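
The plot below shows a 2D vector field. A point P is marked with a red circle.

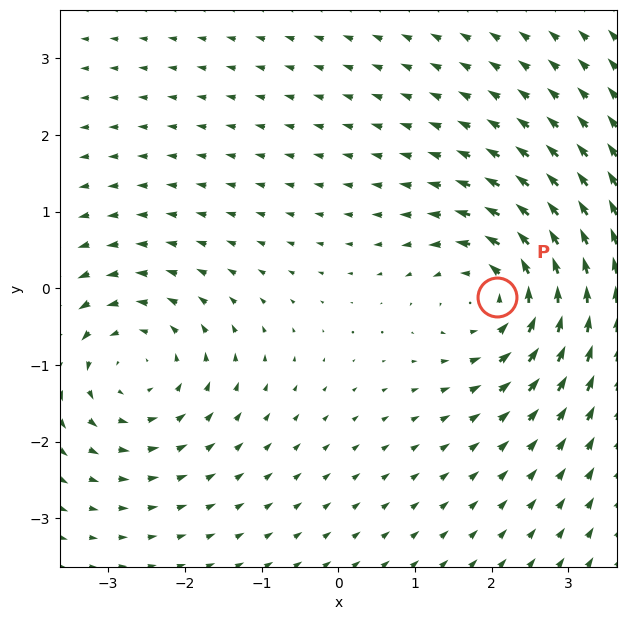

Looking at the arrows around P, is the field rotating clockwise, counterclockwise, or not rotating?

Near P at (2.1, -0.1) the arrows circulate counterclockwise. The curl (z-component) there is about +4; positive curl means counterclockwise rotation.

counterclockwise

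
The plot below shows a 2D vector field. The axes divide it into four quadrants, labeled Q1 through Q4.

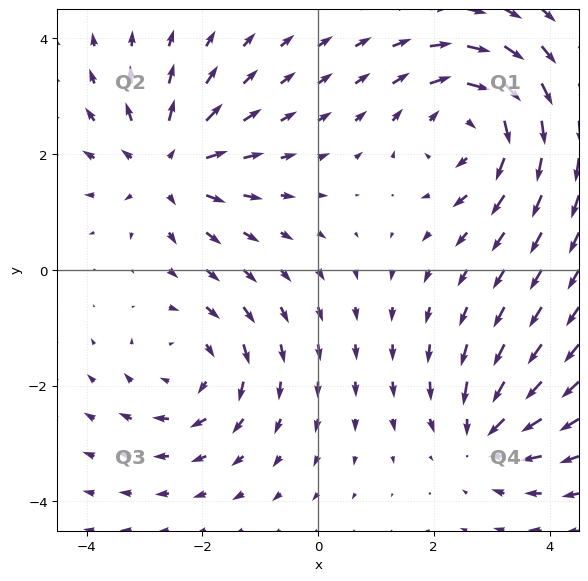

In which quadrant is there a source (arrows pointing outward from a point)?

Q2

The source sits at approximately (-2.6, 1.8), which lies in quadrant Q2. The divergence there is about +4, positive as expected for a source.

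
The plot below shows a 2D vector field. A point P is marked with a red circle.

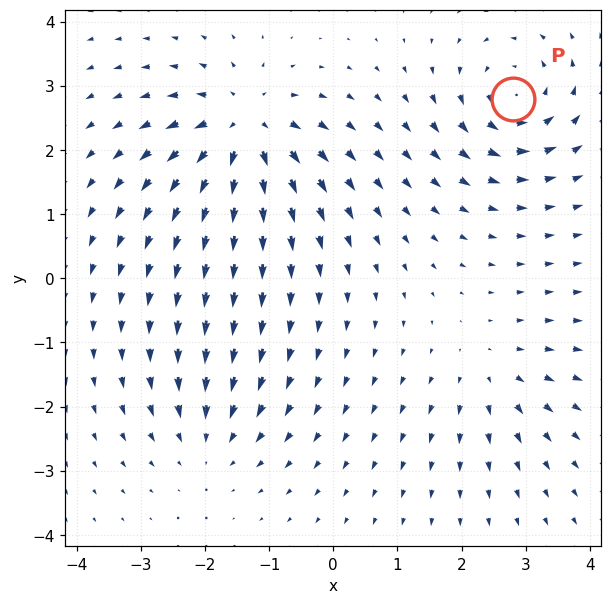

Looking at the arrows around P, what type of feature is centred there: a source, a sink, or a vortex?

vortex

At P (2.8, 2.8) the arrows circulate counterclockwise. Divergence ≈0, curl about +5 — near-zero divergence with nonzero curl is a vortex.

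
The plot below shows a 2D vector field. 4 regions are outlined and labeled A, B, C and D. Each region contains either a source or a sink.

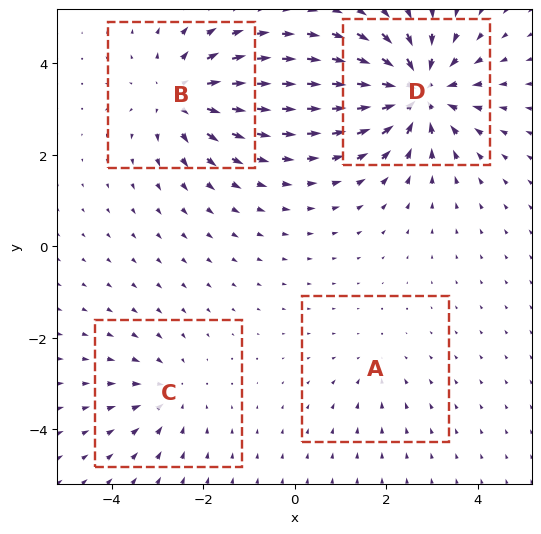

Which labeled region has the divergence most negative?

Divergence at each region's feature centre — A: about -2, B: about +5, C: about -3, D: about -7. Region D is most negative.

D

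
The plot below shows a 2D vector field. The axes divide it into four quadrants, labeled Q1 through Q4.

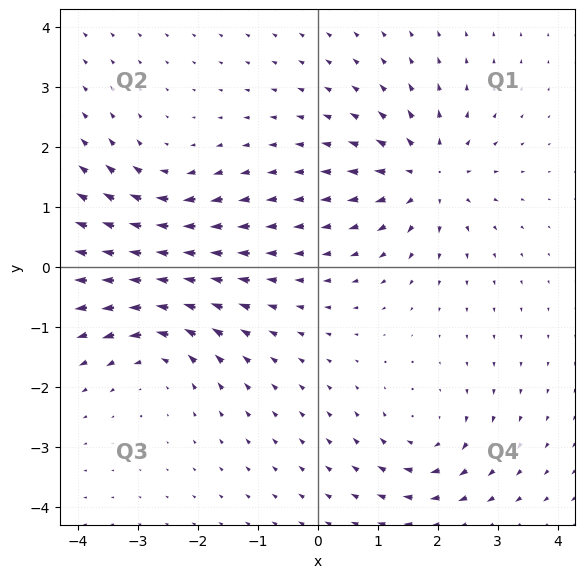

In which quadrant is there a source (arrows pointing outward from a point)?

Q1

The source sits at approximately (1.8, 1.5), which lies in quadrant Q1. The divergence there is about +6, positive as expected for a source.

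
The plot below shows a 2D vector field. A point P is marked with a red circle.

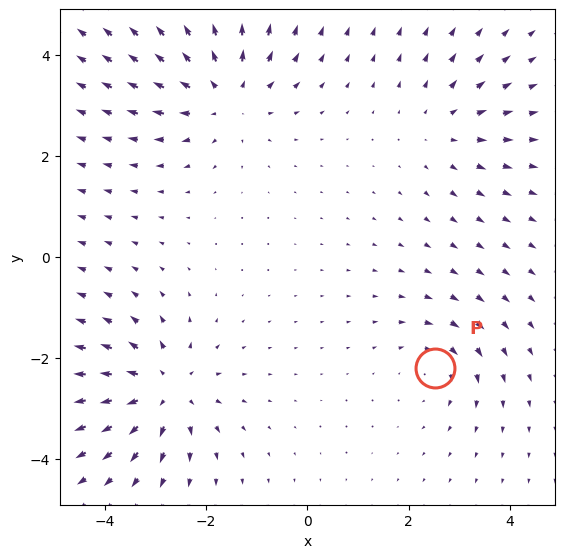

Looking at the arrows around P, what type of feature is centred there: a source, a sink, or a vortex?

At P (2.5, -2.2) the arrows circulate clockwise. Divergence ≈0, curl about -3 — near-zero divergence with nonzero curl is a vortex.

vortex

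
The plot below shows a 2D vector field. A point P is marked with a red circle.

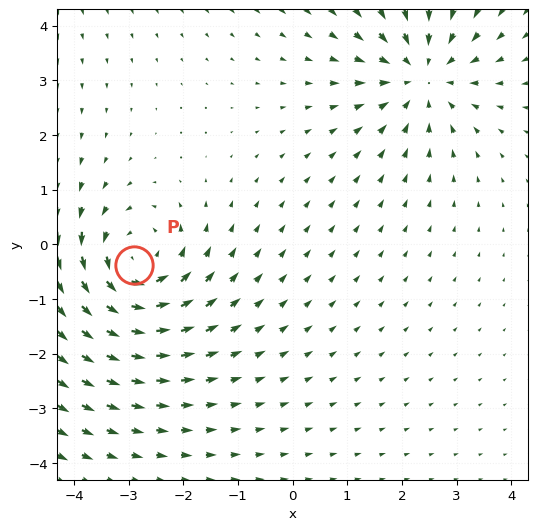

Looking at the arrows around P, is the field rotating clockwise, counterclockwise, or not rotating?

Near P at (-2.9, -0.4) the arrows circulate counterclockwise. The curl (z-component) there is about +3; positive curl means counterclockwise rotation.

counterclockwise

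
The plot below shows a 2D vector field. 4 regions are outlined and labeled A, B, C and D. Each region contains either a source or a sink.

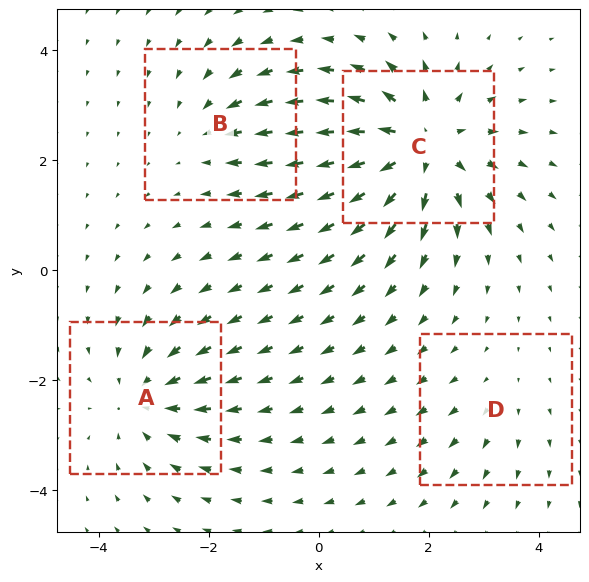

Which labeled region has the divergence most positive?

C

Divergence at each region's feature centre — A: about -4, B: about -3, C: about +6, D: about +2. Region C is most positive.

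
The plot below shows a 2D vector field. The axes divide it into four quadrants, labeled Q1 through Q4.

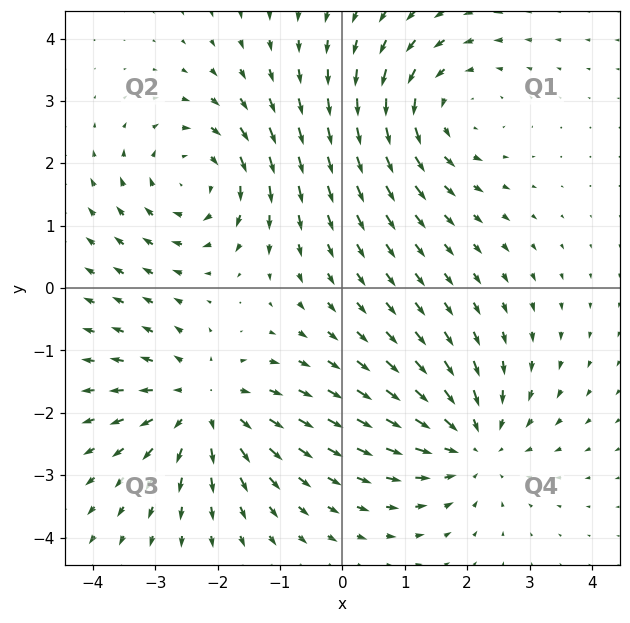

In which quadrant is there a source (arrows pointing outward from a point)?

Q3

The source sits at approximately (-2.2, -1.9), which lies in quadrant Q3. The divergence there is about +4, positive as expected for a source.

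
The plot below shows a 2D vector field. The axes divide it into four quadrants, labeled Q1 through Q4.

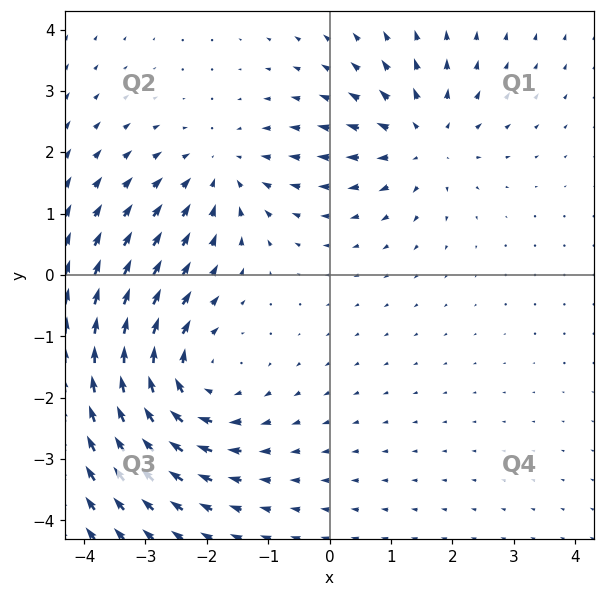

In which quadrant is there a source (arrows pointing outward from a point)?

Q1

The source sits at approximately (1.5, 2.2), which lies in quadrant Q1. The divergence there is about +4, positive as expected for a source.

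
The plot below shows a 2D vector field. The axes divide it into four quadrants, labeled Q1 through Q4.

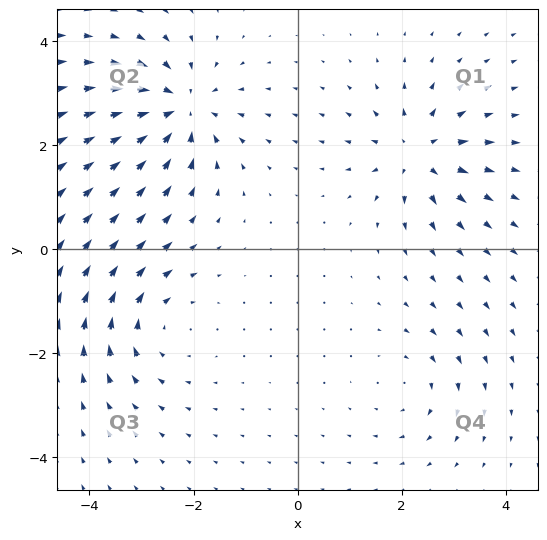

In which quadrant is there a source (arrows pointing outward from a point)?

The source sits at approximately (2.3, 1.8), which lies in quadrant Q1. The divergence there is about +5, positive as expected for a source.

Q1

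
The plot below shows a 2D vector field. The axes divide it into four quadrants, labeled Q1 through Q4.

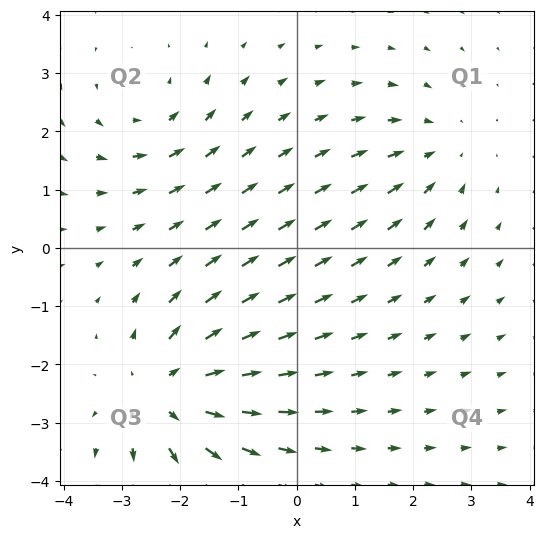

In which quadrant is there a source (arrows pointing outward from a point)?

The source sits at approximately (-2.2, -2.5), which lies in quadrant Q3. The divergence there is about +4, positive as expected for a source.

Q3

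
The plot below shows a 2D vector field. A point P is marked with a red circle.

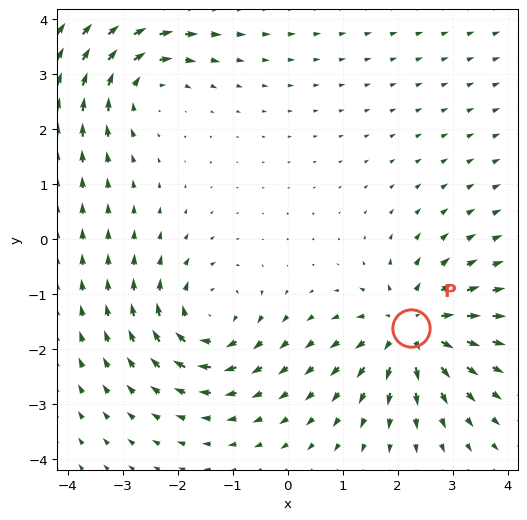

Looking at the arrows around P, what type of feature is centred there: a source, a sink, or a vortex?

source

At P (2.3, -1.6) the arrows spread outward. Divergence about +5, curl ≈0 — positive divergence with near-zero curl is a source.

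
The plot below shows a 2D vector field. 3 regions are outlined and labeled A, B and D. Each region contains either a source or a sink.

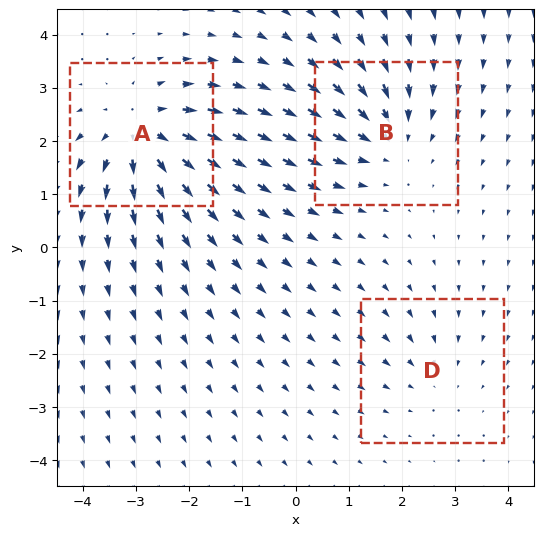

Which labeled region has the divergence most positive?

A

Divergence at each region's feature centre — A: about +5, B: about -3, D: about -2. Region A is most positive.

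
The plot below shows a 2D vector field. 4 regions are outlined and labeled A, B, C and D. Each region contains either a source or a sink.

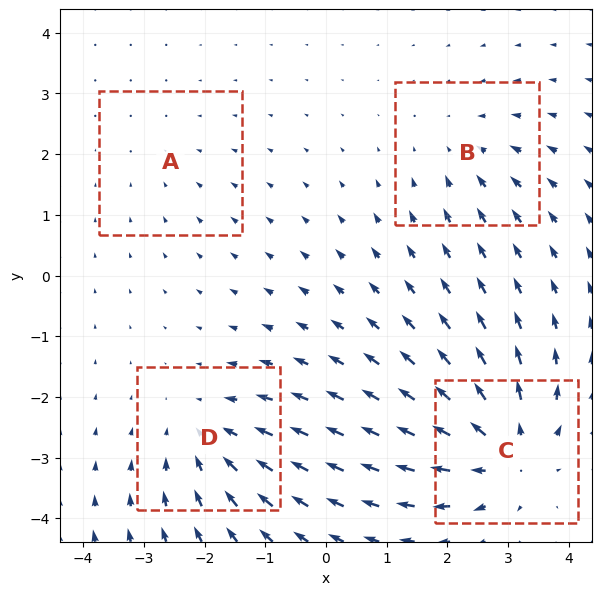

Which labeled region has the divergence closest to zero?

A

Divergence at each region's feature centre — A: about -2, B: about -3, C: about +6, D: about -4. Region A is closest to zero.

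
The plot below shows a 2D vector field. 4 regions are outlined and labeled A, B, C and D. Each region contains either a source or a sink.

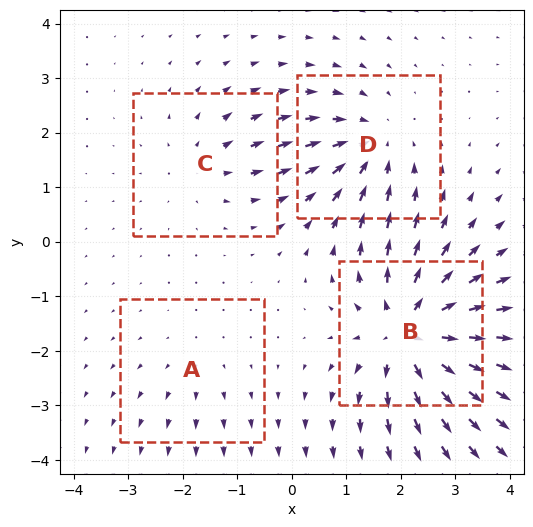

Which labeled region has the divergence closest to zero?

A

Divergence at each region's feature centre — A: about +2, B: about +8, C: about +3, D: about -5. Region A is closest to zero.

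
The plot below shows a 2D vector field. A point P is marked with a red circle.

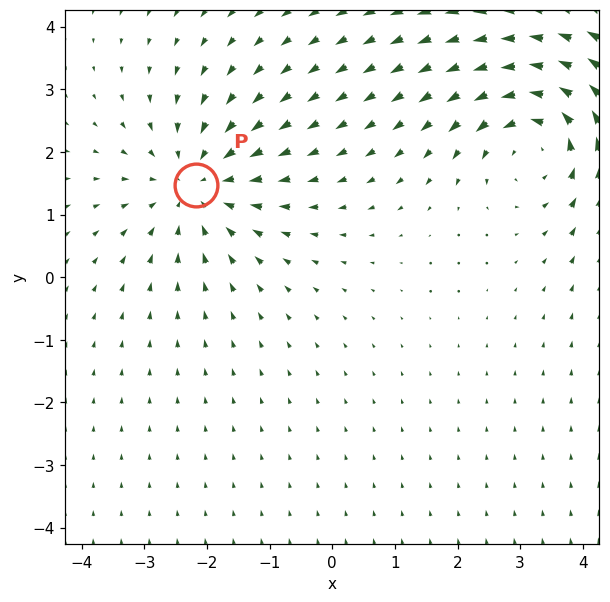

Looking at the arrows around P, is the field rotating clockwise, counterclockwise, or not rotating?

not rotating

Near P at (-2.2, 1.5) the arrows show no circulation. The curl there is ≈0.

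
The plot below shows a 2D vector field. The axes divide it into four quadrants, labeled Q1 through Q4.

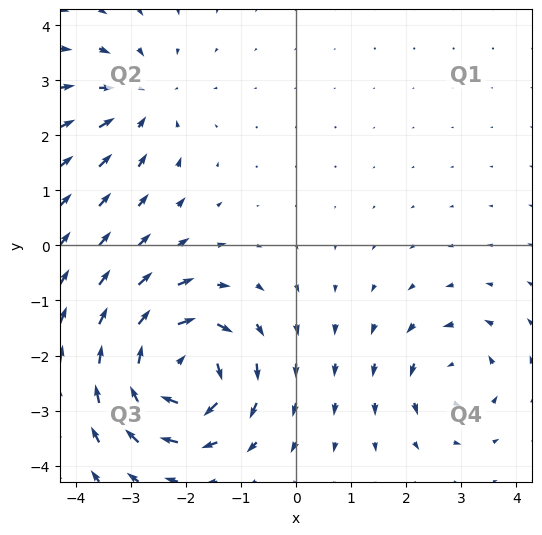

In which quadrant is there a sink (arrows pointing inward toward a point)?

Q2

The sink sits at approximately (-2.8, 2.6), which lies in quadrant Q2. The divergence there is about -3, negative as expected for a sink.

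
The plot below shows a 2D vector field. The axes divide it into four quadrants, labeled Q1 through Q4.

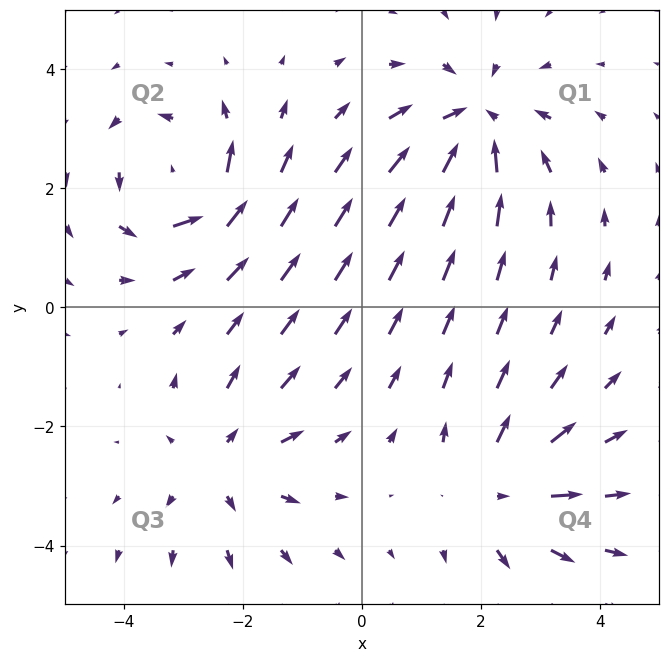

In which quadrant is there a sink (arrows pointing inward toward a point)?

Q1

The sink sits at approximately (1.9, 3.1), which lies in quadrant Q1. The divergence there is about -5, negative as expected for a sink.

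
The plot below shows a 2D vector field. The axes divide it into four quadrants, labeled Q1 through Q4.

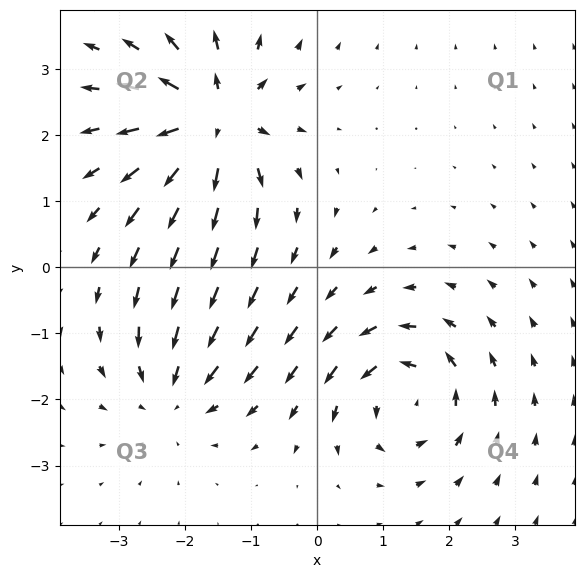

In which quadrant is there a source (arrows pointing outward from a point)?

The source sits at approximately (-1.6, 2.2), which lies in quadrant Q2. The divergence there is about +5, positive as expected for a source.

Q2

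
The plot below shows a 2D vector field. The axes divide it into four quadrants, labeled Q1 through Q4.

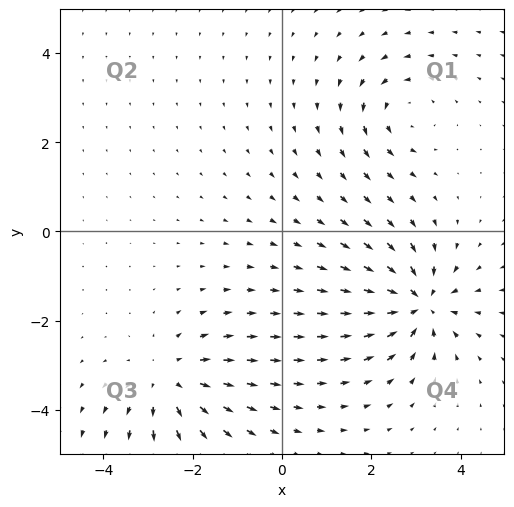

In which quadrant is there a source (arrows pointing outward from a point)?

Q3

The source sits at approximately (-2.5, -3.3), which lies in quadrant Q3. The divergence there is about +4, positive as expected for a source.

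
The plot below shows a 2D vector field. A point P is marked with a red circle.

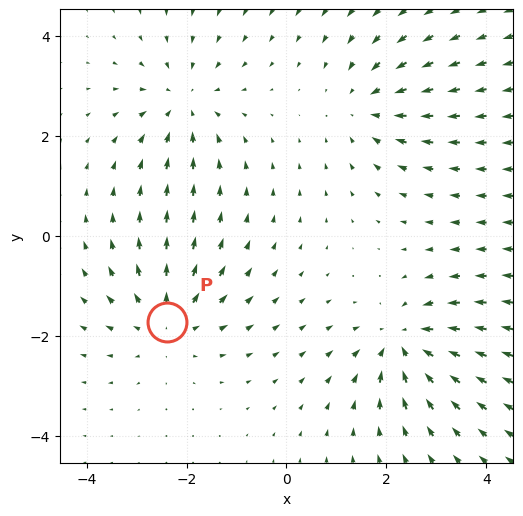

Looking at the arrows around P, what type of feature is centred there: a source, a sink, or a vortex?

source

At P (-2.4, -1.7) the arrows spread outward. Divergence about +4, curl ≈0 — positive divergence with near-zero curl is a source.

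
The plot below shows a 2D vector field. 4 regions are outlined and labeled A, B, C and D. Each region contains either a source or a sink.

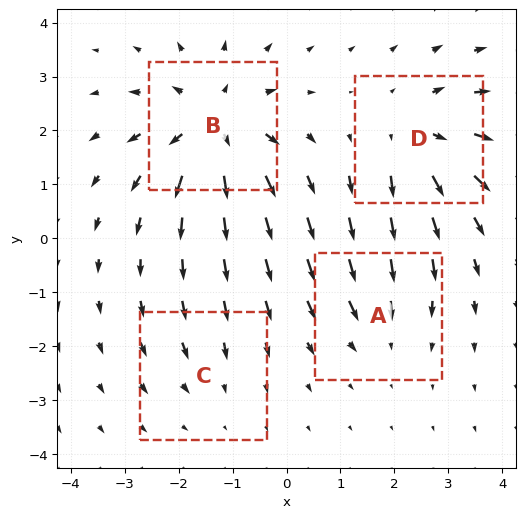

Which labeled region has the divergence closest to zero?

C

Divergence at each region's feature centre — A: about -3, B: about +6, C: about -2, D: about +5. Region C is closest to zero.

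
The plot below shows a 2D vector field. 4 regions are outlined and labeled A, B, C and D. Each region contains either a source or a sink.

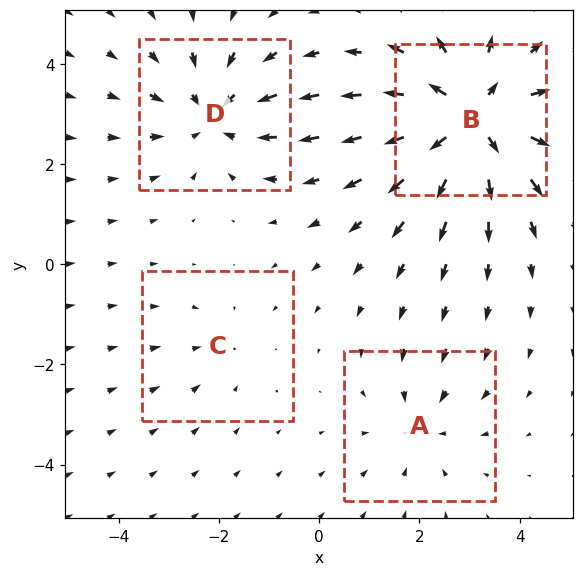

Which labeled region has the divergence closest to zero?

C

Divergence at each region's feature centre — A: about -3, B: about +6, C: about -2, D: about -4. Region C is closest to zero.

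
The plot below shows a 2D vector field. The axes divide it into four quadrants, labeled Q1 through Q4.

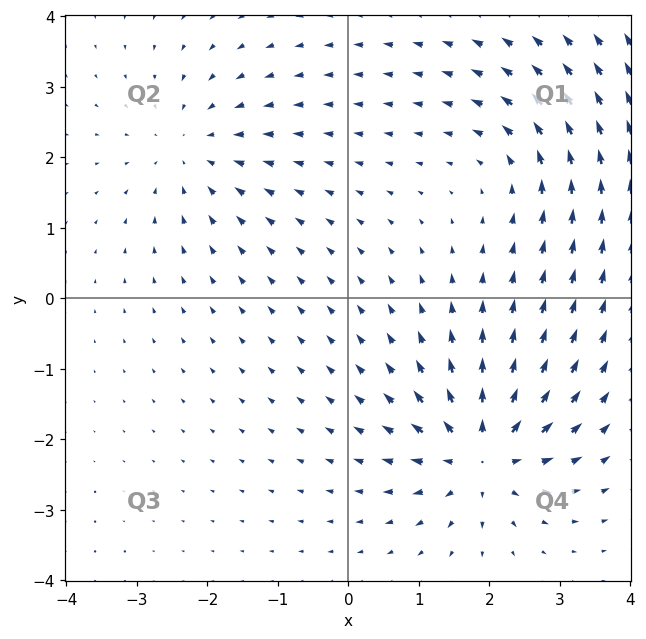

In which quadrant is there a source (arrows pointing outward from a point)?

The source sits at approximately (1.9, -2.2), which lies in quadrant Q4. The divergence there is about +6, positive as expected for a source.

Q4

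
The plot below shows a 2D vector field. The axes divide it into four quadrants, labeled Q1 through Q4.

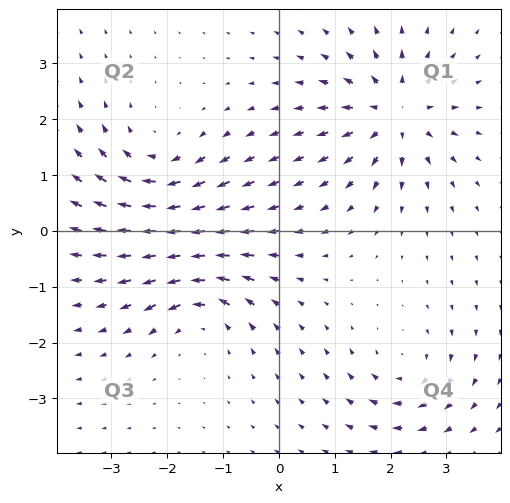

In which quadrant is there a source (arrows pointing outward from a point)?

The source sits at approximately (2.1, 2.1), which lies in quadrant Q1. The divergence there is about +6, positive as expected for a source.

Q1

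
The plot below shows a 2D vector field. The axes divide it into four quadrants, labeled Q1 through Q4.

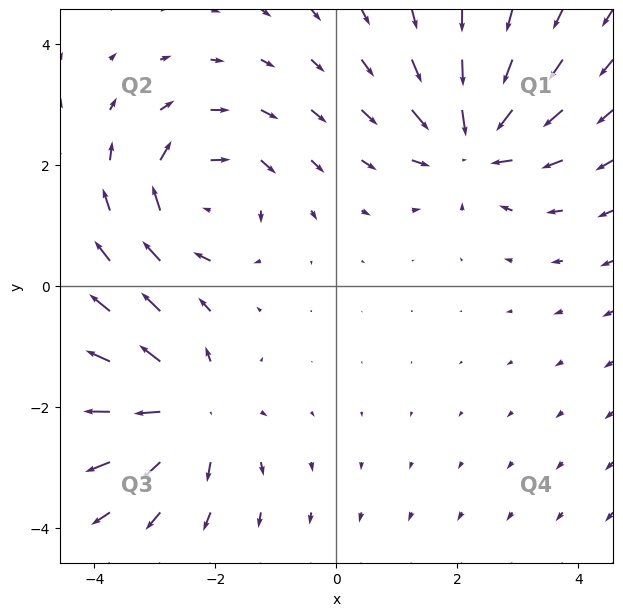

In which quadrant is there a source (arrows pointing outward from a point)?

The source sits at approximately (-2.5, -2.0), which lies in quadrant Q3. The divergence there is about +4, positive as expected for a source.

Q3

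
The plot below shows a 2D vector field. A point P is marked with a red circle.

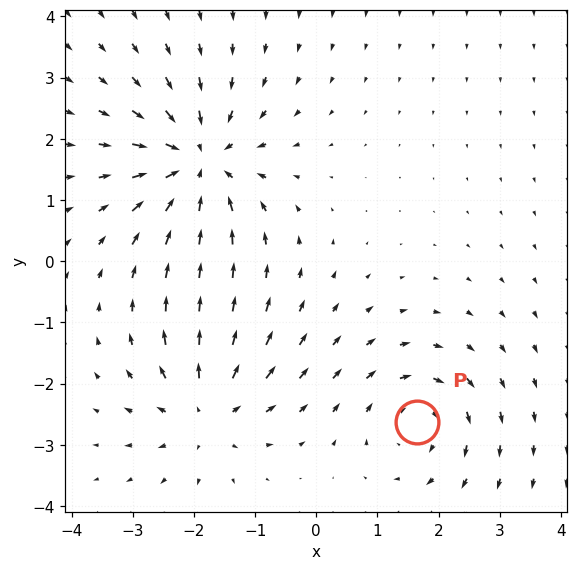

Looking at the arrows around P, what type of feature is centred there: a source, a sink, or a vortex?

At P (1.7, -2.6) the arrows circulate clockwise. Divergence ≈0, curl about -4 — near-zero divergence with nonzero curl is a vortex.

vortex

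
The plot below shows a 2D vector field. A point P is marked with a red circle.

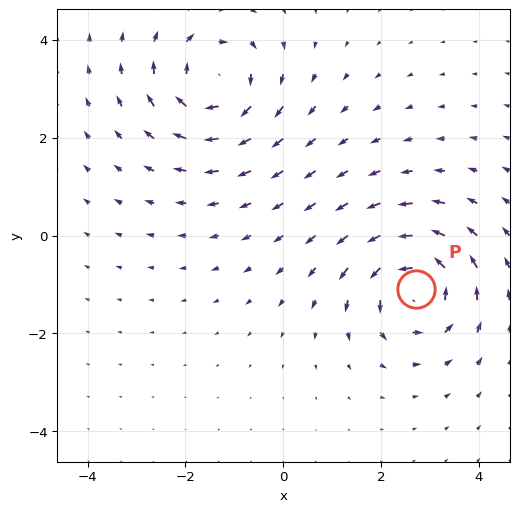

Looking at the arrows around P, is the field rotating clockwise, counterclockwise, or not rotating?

Near P at (2.7, -1.1) the arrows circulate counterclockwise. The curl (z-component) there is about +5; positive curl means counterclockwise rotation.

counterclockwise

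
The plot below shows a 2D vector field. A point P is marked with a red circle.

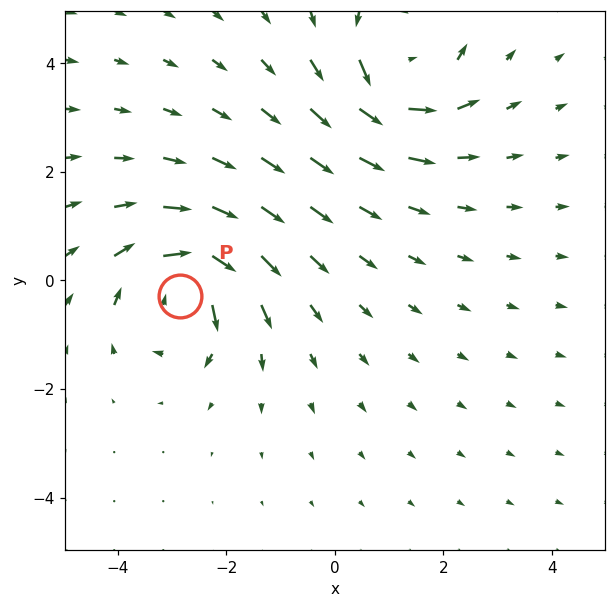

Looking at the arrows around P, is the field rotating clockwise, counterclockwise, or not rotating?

Near P at (-2.8, -0.3) the arrows circulate clockwise. The curl (z-component) there is about -6; negative curl means clockwise rotation.

clockwise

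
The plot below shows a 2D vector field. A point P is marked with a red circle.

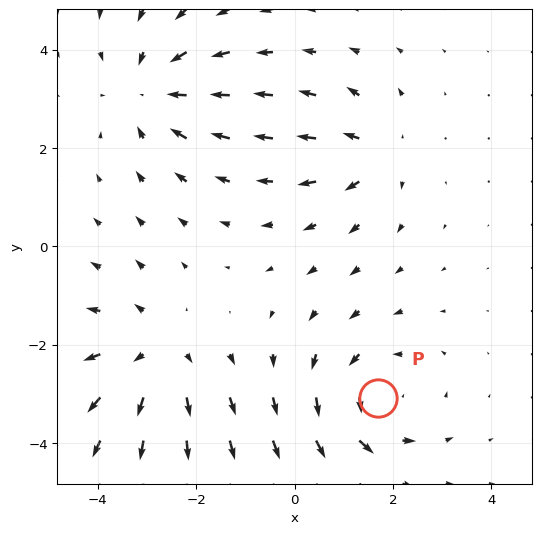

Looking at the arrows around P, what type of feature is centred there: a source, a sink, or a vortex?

At P (1.7, -3.1) the arrows circulate counterclockwise. Divergence ≈0, curl about +4 — near-zero divergence with nonzero curl is a vortex.

vortex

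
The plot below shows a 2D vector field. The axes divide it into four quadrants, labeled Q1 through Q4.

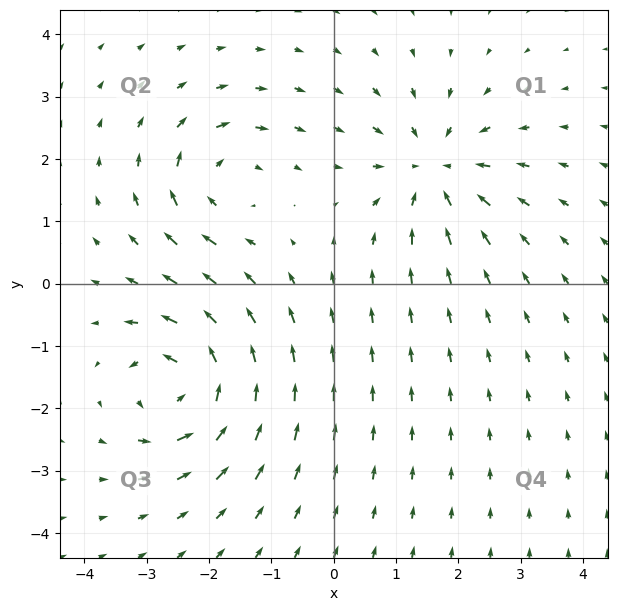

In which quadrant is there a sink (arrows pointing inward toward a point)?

Q1

The sink sits at approximately (1.6, 1.8), which lies in quadrant Q1. The divergence there is about -5, negative as expected for a sink.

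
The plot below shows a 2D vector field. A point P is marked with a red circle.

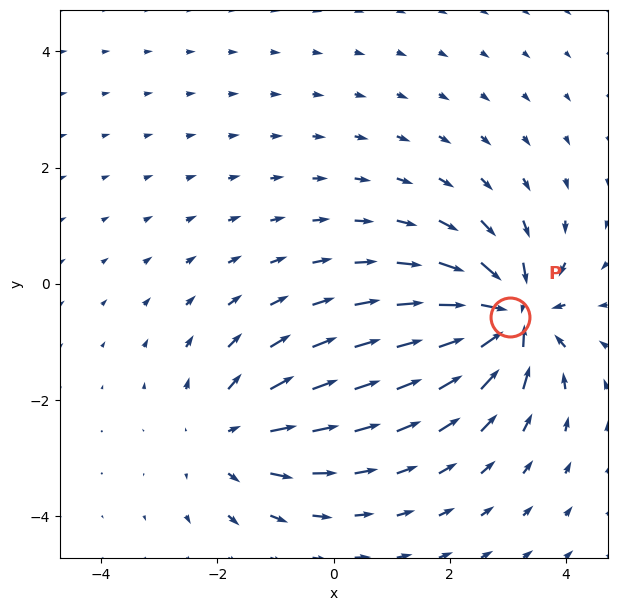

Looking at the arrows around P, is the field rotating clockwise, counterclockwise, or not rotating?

Near P at (3.0, -0.6) the arrows show no circulation. The curl there is ≈0.

not rotating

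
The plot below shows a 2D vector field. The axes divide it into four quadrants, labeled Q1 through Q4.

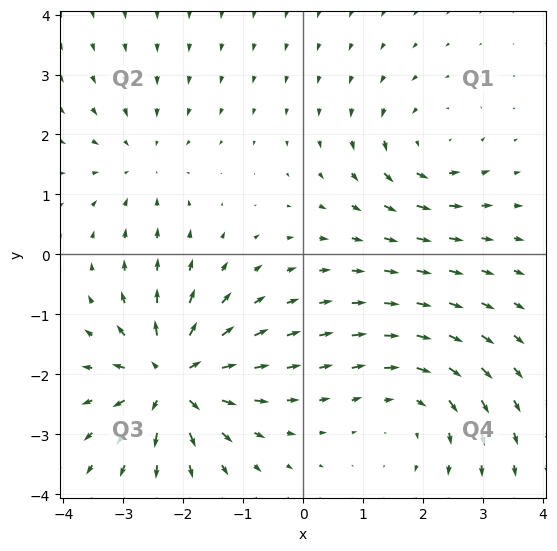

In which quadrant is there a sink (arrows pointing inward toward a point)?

The sink sits at approximately (-2.7, 1.5), which lies in quadrant Q2. The divergence there is about -2, negative as expected for a sink.

Q2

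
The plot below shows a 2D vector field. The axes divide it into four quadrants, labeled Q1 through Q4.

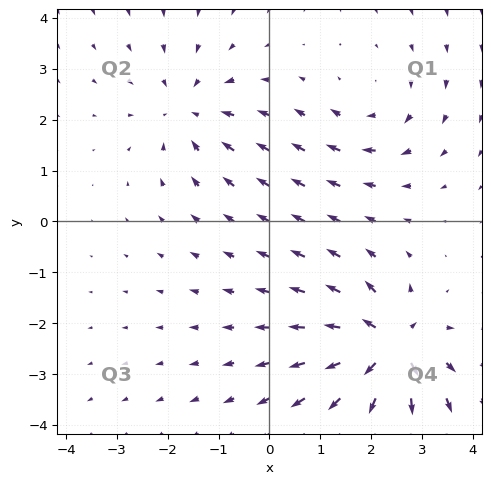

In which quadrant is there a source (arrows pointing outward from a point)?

The source sits at approximately (2.3, -2.5), which lies in quadrant Q4. The divergence there is about +7, positive as expected for a source.

Q4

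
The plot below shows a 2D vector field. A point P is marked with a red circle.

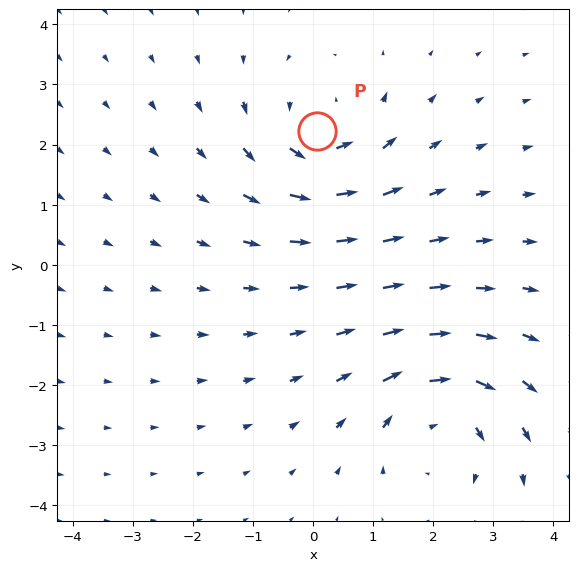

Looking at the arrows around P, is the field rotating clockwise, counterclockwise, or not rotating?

Near P at (0.1, 2.2) the arrows circulate counterclockwise. The curl (z-component) there is about +3; positive curl means counterclockwise rotation.

counterclockwise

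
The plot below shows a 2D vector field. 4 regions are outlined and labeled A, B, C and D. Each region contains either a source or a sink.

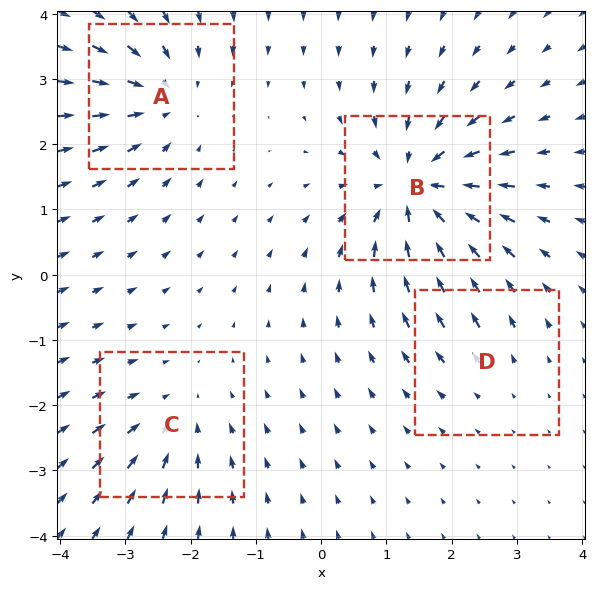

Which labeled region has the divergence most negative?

Divergence at each region's feature centre — A: about -5, B: about -7, C: about -3, D: about +2. Region B is most negative.

B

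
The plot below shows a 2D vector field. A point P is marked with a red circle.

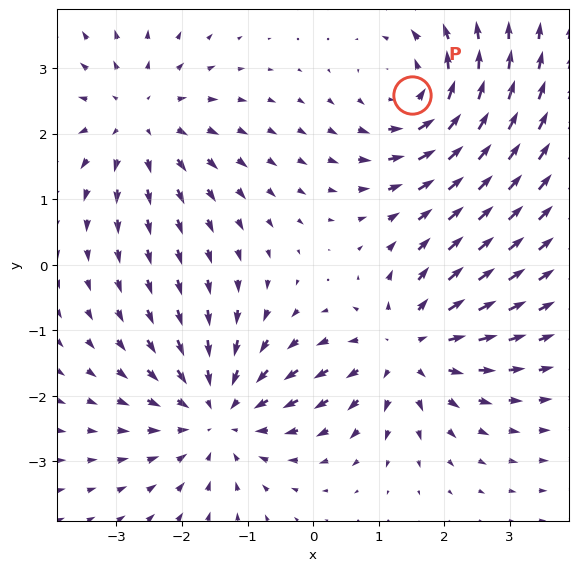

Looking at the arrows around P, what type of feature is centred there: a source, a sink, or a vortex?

At P (1.5, 2.6) the arrows circulate counterclockwise. Divergence ≈0, curl about +4 — near-zero divergence with nonzero curl is a vortex.

vortex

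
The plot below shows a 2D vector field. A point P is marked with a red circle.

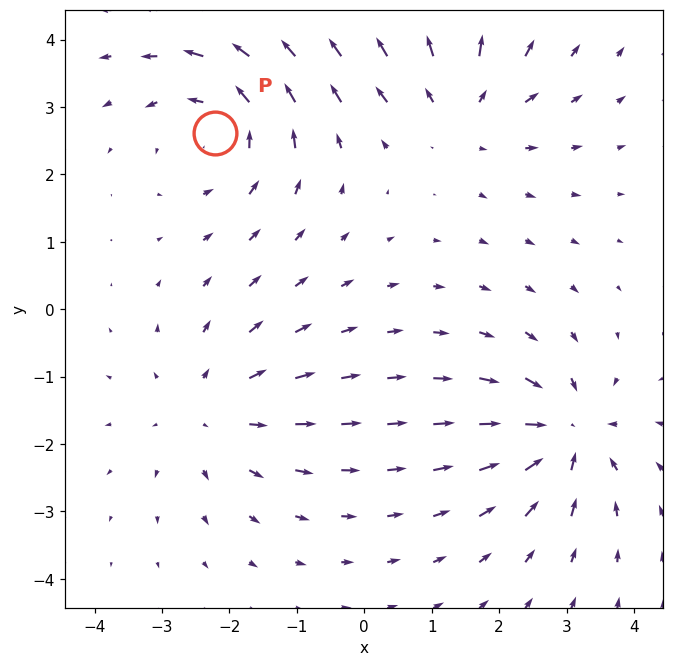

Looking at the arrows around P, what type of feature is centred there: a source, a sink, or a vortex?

At P (-2.2, 2.6) the arrows circulate counterclockwise. Divergence ≈0, curl about +4 — near-zero divergence with nonzero curl is a vortex.

vortex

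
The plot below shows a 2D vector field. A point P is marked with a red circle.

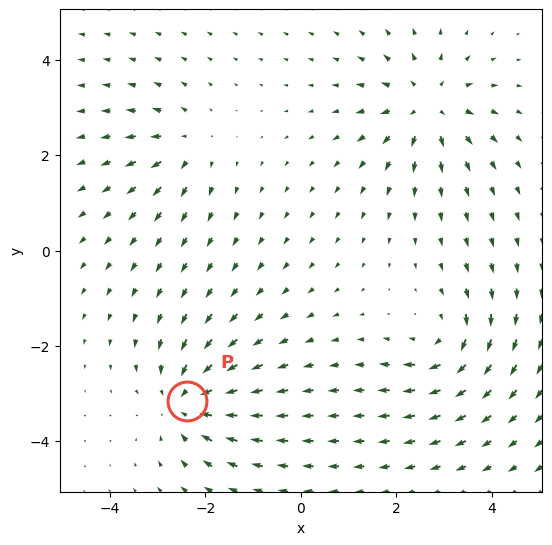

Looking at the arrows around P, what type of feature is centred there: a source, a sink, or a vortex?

sink

At P (-2.4, -3.2) the arrows converge inward. Divergence about -6, curl ≈0 — negative divergence with near-zero curl is a sink.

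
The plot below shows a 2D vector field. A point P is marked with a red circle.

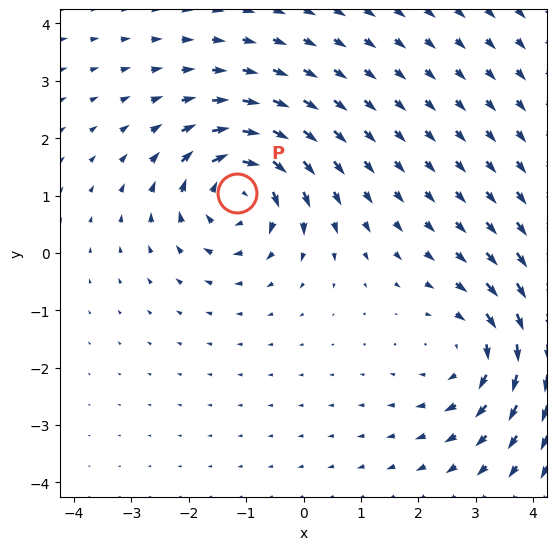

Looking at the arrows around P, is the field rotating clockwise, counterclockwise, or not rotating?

Near P at (-1.2, 1.1) the arrows circulate clockwise. The curl (z-component) there is about -5; negative curl means clockwise rotation.

clockwise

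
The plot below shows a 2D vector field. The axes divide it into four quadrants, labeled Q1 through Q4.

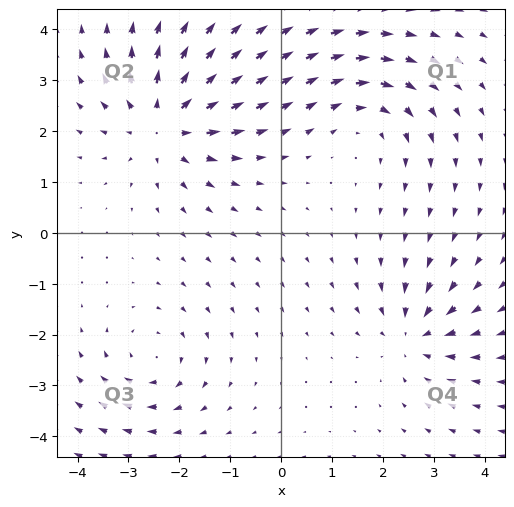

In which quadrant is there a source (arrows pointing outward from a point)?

The source sits at approximately (-2.3, 2.1), which lies in quadrant Q2. The divergence there is about +5, positive as expected for a source.

Q2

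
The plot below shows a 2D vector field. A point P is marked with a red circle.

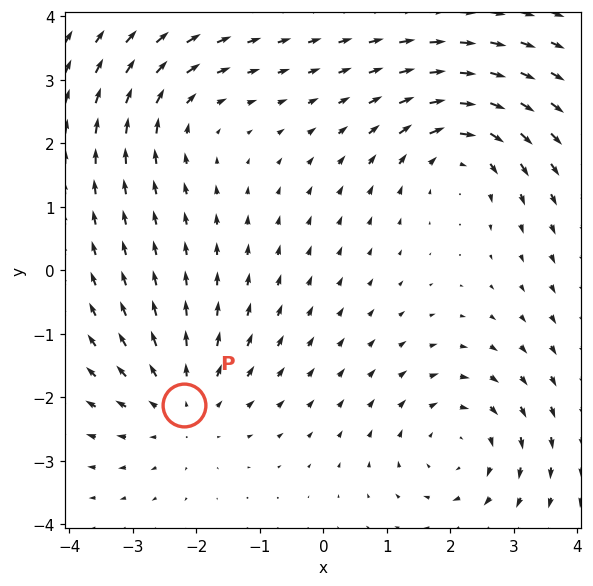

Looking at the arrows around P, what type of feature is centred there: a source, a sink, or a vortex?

source

At P (-2.2, -2.1) the arrows spread outward. Divergence about +4, curl ≈0 — positive divergence with near-zero curl is a source.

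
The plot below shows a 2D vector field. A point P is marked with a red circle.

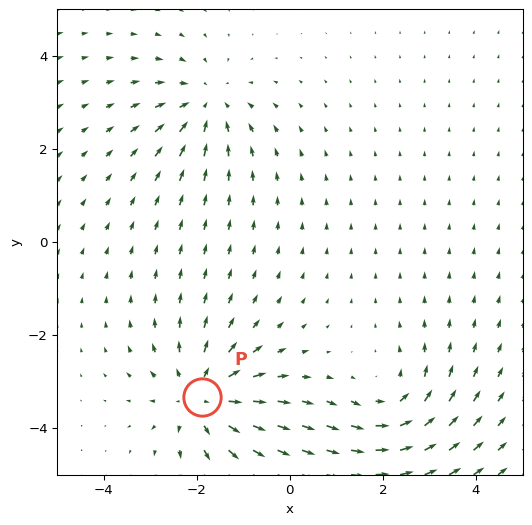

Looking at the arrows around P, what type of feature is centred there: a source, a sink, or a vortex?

source

At P (-1.9, -3.3) the arrows spread outward. Divergence about +5, curl ≈0 — positive divergence with near-zero curl is a source.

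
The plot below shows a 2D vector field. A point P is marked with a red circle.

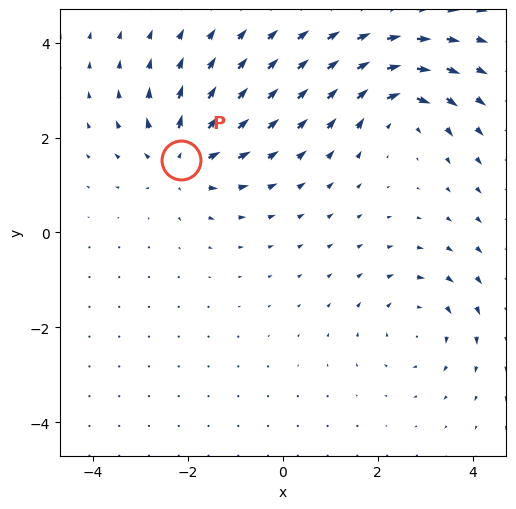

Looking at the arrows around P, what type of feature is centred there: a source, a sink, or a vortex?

At P (-2.1, 1.5) the arrows spread outward. Divergence about +4, curl ≈0 — positive divergence with near-zero curl is a source.

source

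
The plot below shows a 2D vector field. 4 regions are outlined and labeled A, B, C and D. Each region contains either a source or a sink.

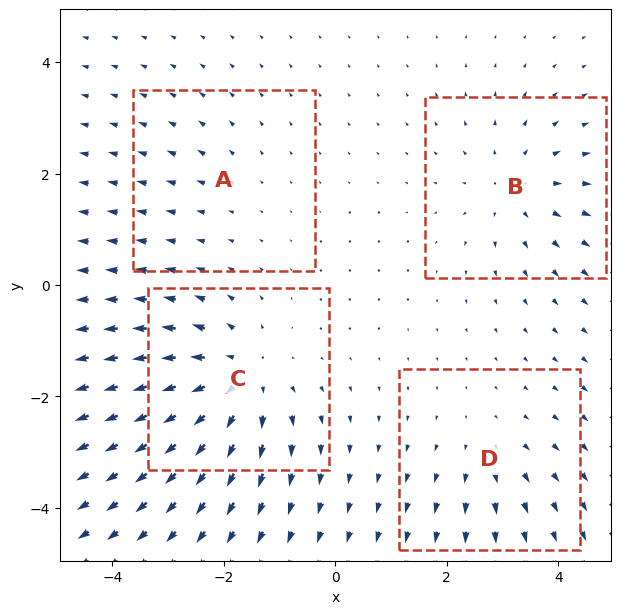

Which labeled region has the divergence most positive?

Divergence at each region's feature centre — A: about +2, B: about +4, C: about +6, D: about +3. Region C is most positive.

C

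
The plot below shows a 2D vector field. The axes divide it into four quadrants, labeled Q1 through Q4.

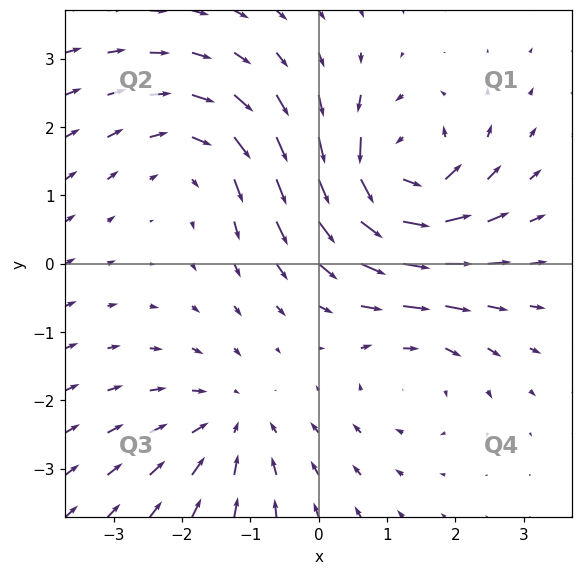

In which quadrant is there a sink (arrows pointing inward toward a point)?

Q3

The sink sits at approximately (-1.3, -2.3), which lies in quadrant Q3. The divergence there is about -3, negative as expected for a sink.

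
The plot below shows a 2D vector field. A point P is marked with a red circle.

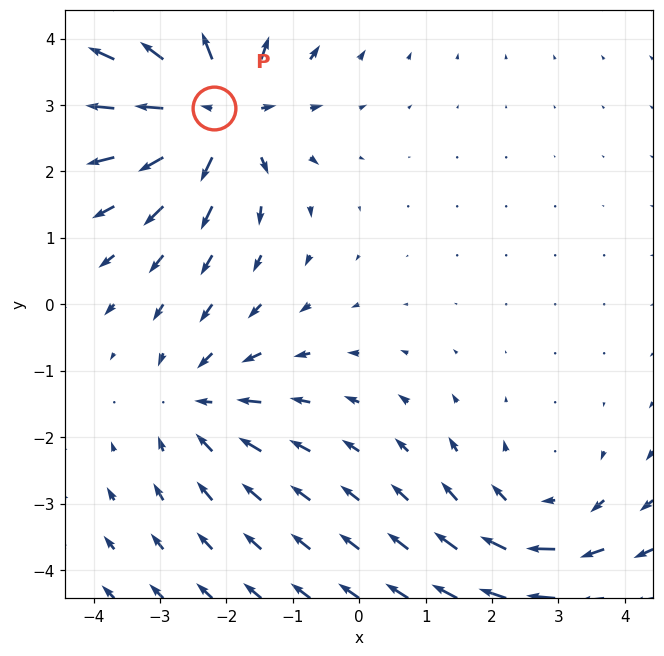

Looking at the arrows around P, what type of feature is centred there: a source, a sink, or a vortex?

source

At P (-2.2, 3.0) the arrows spread outward. Divergence about +5, curl ≈0 — positive divergence with near-zero curl is a source.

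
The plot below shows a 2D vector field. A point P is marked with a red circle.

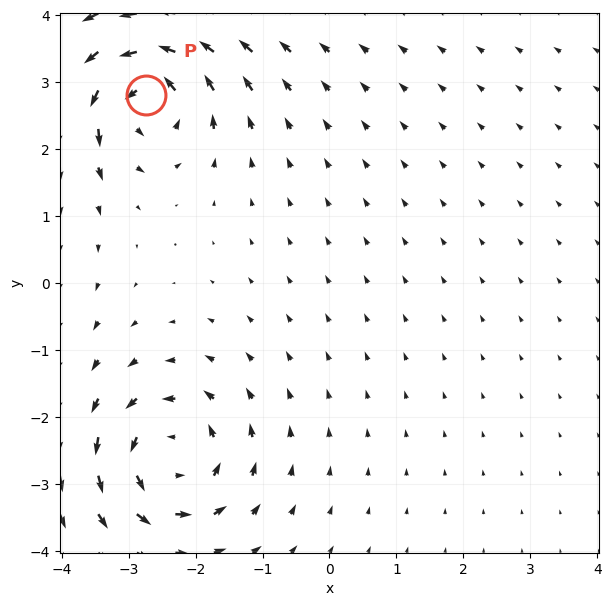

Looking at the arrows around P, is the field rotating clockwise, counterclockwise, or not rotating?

Near P at (-2.7, 2.8) the arrows circulate counterclockwise. The curl (z-component) there is about +6; positive curl means counterclockwise rotation.

counterclockwise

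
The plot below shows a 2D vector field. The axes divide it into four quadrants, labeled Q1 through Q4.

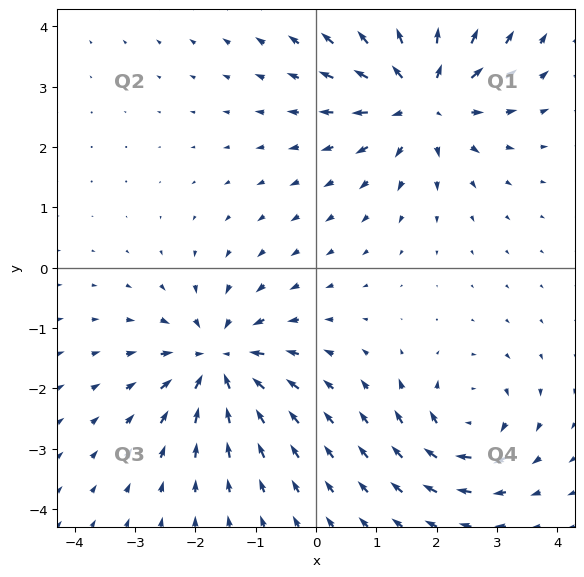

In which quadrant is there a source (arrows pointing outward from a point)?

The source sits at approximately (1.8, 2.8), which lies in quadrant Q1. The divergence there is about +5, positive as expected for a source.

Q1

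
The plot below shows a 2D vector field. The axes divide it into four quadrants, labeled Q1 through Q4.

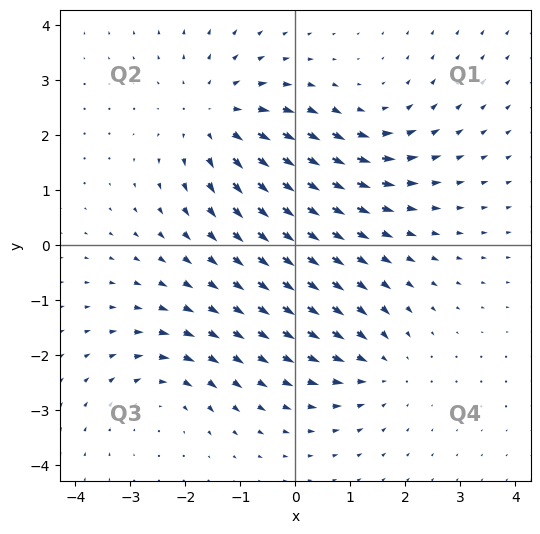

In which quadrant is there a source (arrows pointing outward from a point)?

The source sits at approximately (-1.4, 2.3), which lies in quadrant Q2. The divergence there is about +3, positive as expected for a source.

Q2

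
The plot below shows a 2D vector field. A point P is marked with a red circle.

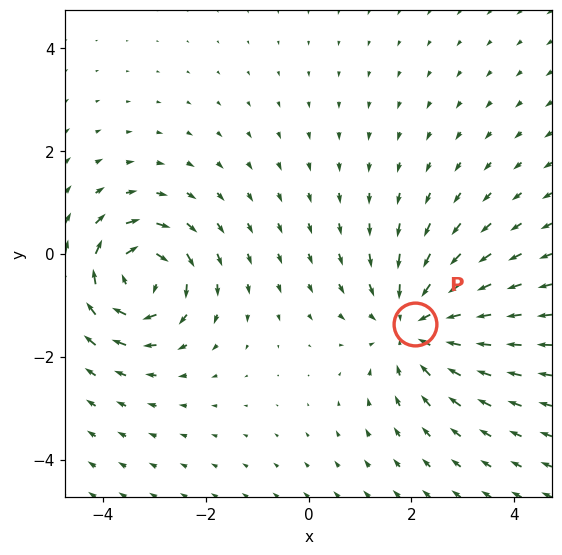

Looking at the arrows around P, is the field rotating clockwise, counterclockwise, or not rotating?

Near P at (2.1, -1.4) the arrows show no circulation. The curl there is ≈0.

not rotating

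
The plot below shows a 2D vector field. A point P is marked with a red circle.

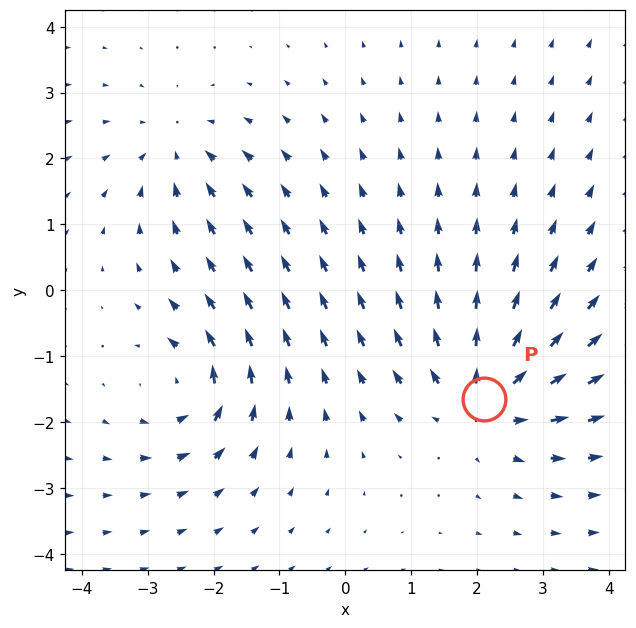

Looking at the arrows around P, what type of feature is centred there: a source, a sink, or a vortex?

source

At P (2.1, -1.7) the arrows spread outward. Divergence about +4, curl ≈0 — positive divergence with near-zero curl is a source.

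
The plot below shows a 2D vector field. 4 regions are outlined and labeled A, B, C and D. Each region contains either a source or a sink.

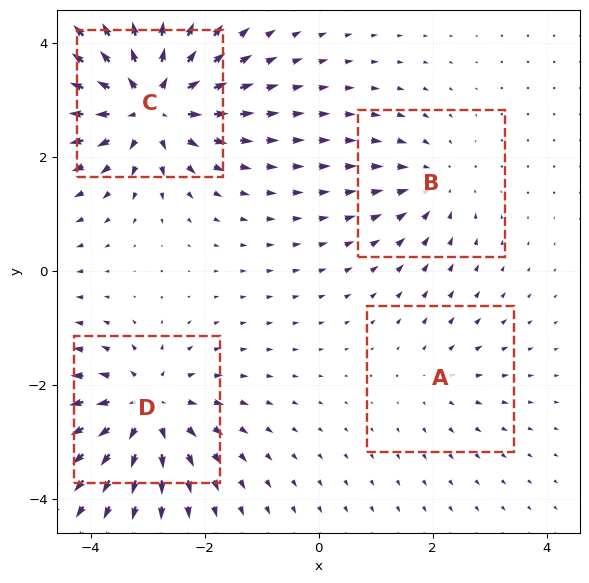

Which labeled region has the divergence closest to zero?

A

Divergence at each region's feature centre — A: about +2, B: about -4, C: about +8, D: about +6. Region A is closest to zero.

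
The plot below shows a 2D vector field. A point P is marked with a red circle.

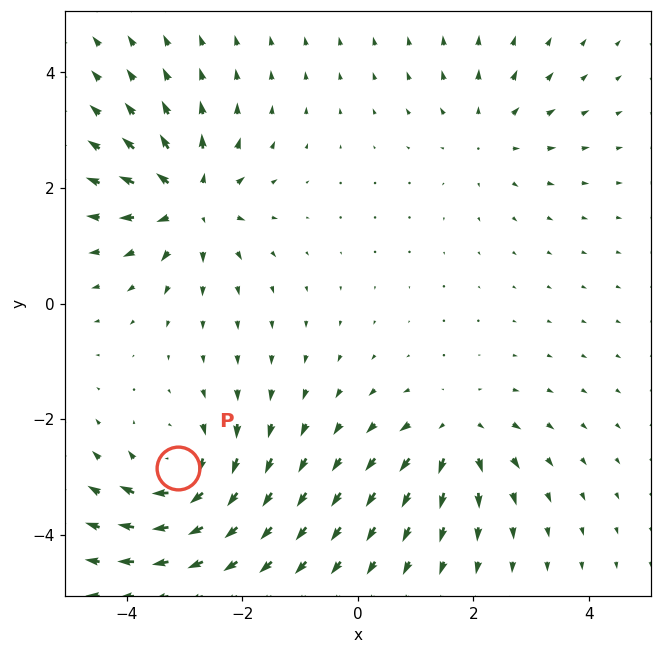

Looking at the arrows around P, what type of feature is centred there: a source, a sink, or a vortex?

At P (-3.1, -2.9) the arrows circulate clockwise. Divergence ≈0, curl about -6 — near-zero divergence with nonzero curl is a vortex.

vortex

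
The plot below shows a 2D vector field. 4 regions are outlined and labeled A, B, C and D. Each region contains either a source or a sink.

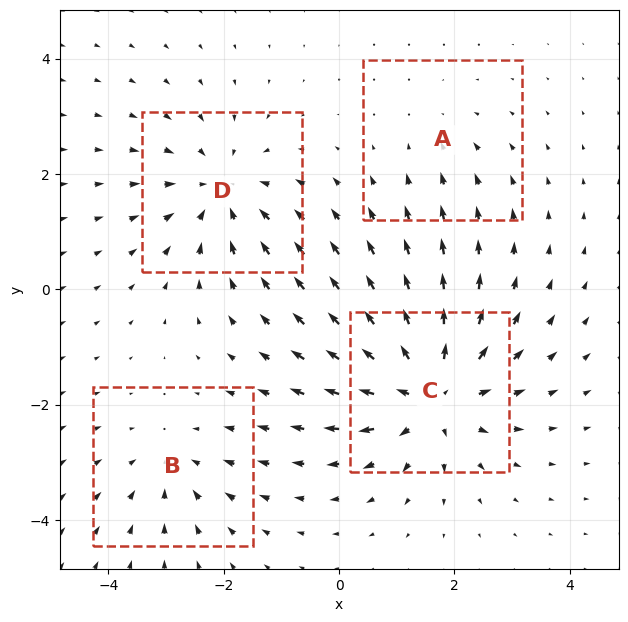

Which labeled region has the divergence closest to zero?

A

Divergence at each region's feature centre — A: about -2, B: about -3, C: about +6, D: about -5. Region A is closest to zero.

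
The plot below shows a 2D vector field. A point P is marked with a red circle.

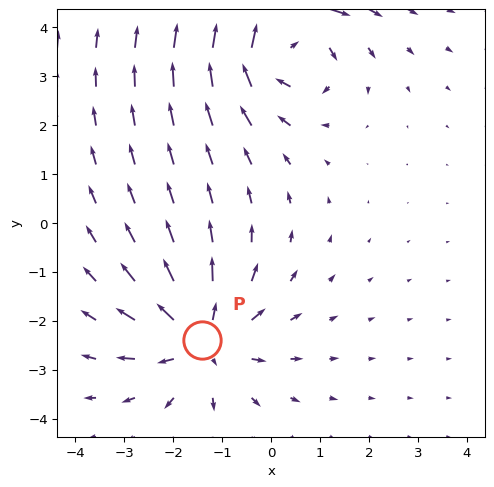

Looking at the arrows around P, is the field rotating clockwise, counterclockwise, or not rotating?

not rotating

Near P at (-1.4, -2.4) the arrows show no circulation. The curl there is ≈0.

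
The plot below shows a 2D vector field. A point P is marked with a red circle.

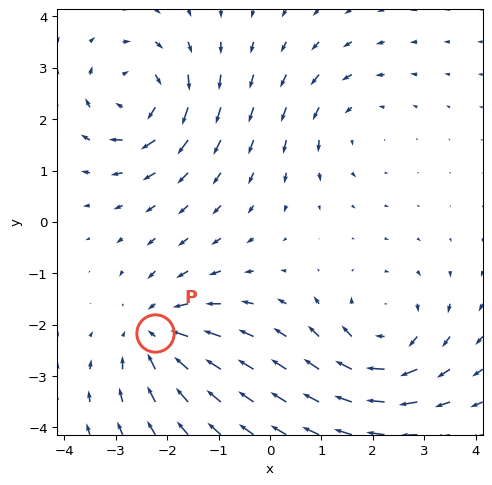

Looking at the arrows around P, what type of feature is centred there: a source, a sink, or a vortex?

sink

At P (-2.2, -2.2) the arrows converge inward. Divergence about -4, curl ≈0 — negative divergence with near-zero curl is a sink.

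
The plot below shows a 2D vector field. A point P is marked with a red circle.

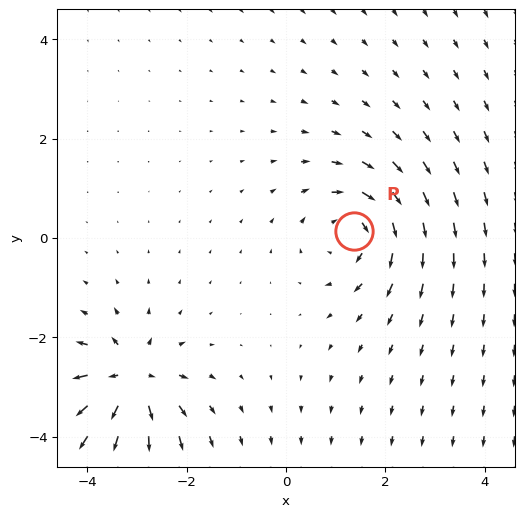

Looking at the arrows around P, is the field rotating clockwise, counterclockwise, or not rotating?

clockwise

Near P at (1.4, 0.1) the arrows circulate clockwise. The curl (z-component) there is about -3; negative curl means clockwise rotation.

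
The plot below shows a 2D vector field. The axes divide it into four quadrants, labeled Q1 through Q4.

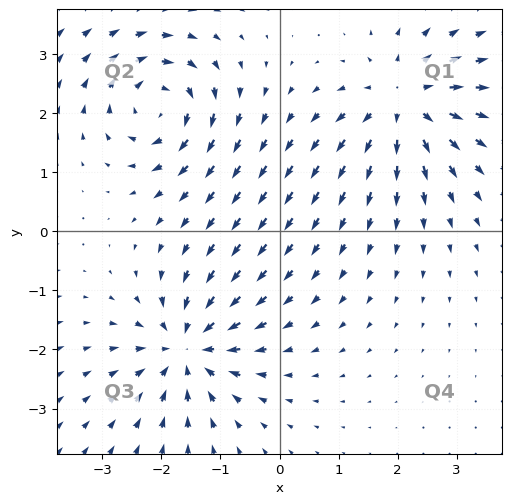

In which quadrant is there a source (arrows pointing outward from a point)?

The source sits at approximately (2.1, 2.2), which lies in quadrant Q1. The divergence there is about +4, positive as expected for a source.

Q1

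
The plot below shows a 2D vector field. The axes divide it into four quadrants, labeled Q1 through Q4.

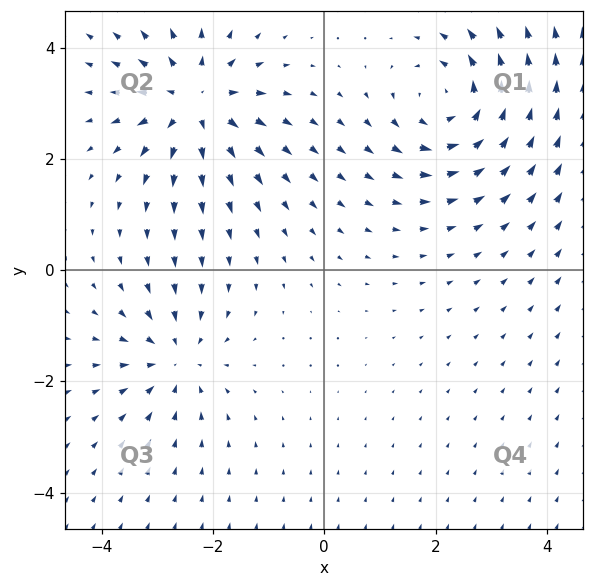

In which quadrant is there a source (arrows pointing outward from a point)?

The source sits at approximately (-2.3, 3.0), which lies in quadrant Q2. The divergence there is about +4, positive as expected for a source.

Q2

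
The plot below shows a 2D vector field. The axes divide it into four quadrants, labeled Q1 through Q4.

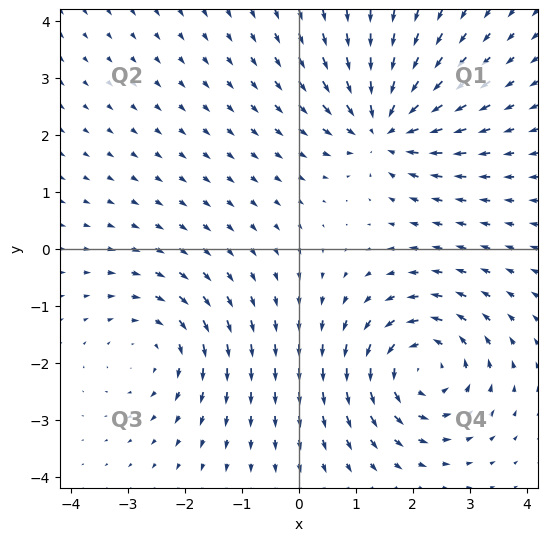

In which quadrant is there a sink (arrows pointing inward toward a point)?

The sink sits at approximately (1.5, 2.1), which lies in quadrant Q1. The divergence there is about -6, negative as expected for a sink.

Q1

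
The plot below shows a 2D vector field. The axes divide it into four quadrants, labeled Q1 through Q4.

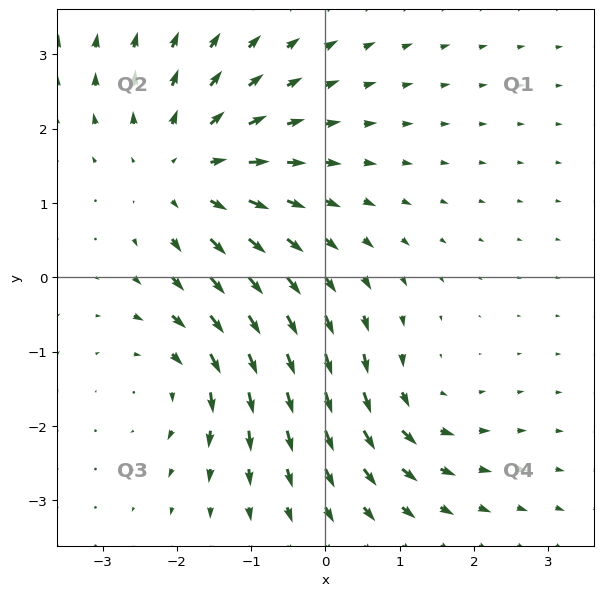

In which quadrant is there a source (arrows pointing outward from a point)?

The source sits at approximately (-1.9, 1.4), which lies in quadrant Q2. The divergence there is about +3, positive as expected for a source.

Q2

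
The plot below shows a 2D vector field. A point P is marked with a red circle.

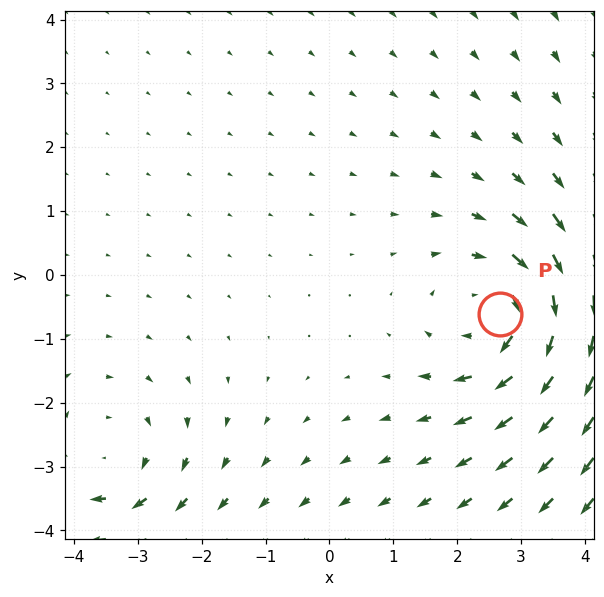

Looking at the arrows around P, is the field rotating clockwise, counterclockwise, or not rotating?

clockwise

Near P at (2.7, -0.6) the arrows circulate clockwise. The curl (z-component) there is about -3; negative curl means clockwise rotation.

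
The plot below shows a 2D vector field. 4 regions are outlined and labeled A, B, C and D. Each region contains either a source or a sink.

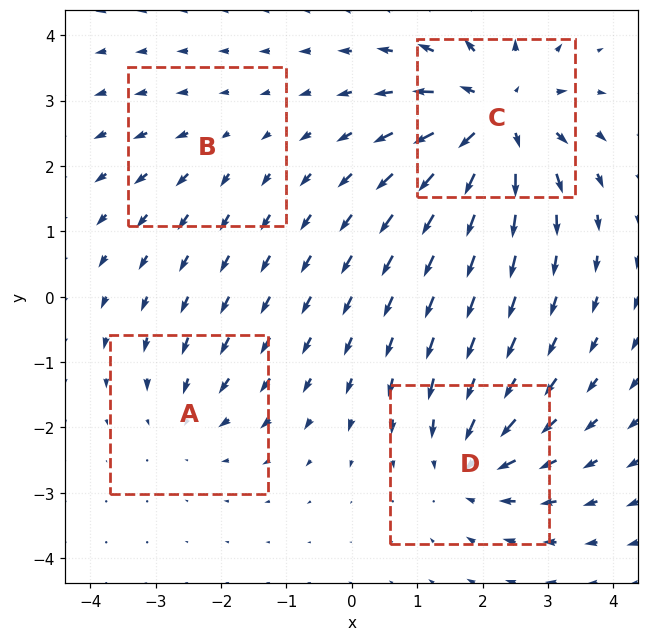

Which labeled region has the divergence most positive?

C

Divergence at each region's feature centre — A: about -3, B: about +2, C: about +8, D: about -5. Region C is most positive.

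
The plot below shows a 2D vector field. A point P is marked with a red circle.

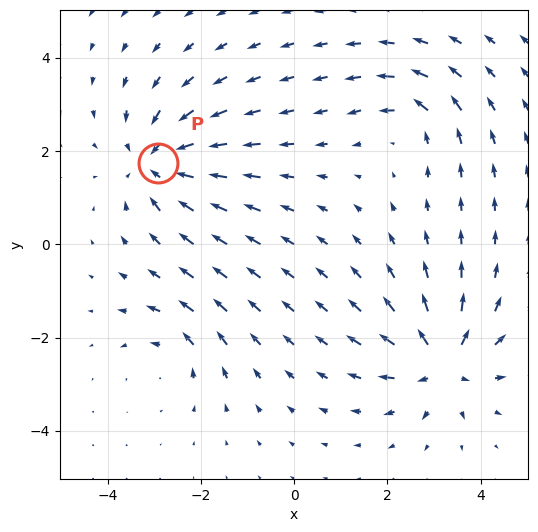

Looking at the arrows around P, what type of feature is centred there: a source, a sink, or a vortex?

sink

At P (-2.9, 1.7) the arrows converge inward. Divergence about -5, curl ≈0 — negative divergence with near-zero curl is a sink.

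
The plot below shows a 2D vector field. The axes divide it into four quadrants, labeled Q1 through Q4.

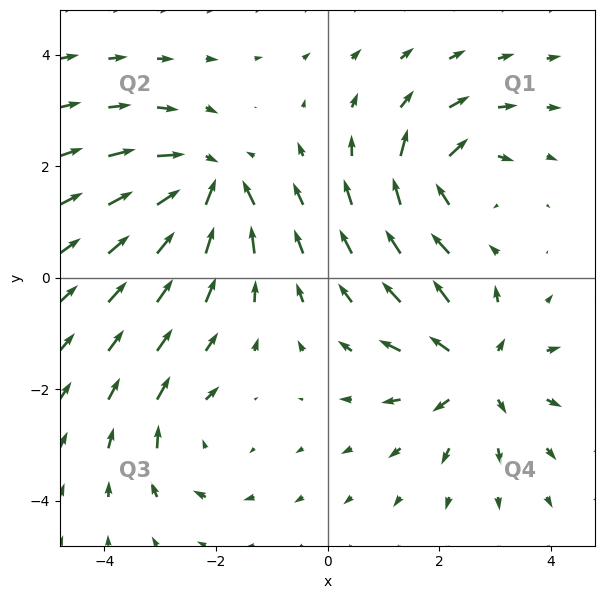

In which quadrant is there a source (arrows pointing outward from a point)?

The source sits at approximately (2.7, -1.7), which lies in quadrant Q4. The divergence there is about +5, positive as expected for a source.

Q4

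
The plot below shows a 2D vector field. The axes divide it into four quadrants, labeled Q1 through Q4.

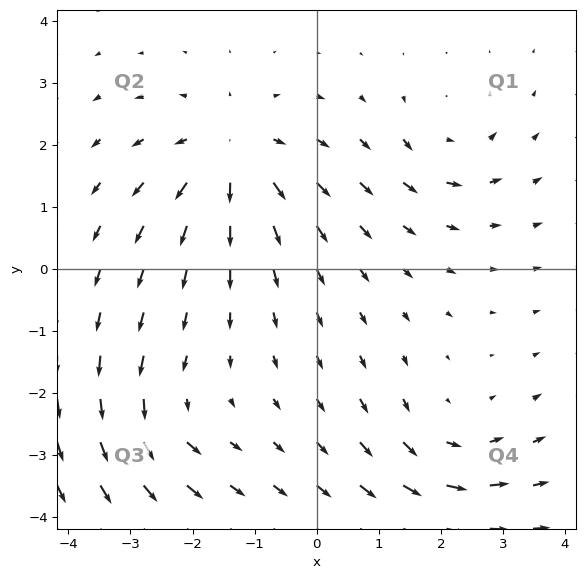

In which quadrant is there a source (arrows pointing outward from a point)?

Q2

The source sits at approximately (-1.4, 1.8), which lies in quadrant Q2. The divergence there is about +5, positive as expected for a source.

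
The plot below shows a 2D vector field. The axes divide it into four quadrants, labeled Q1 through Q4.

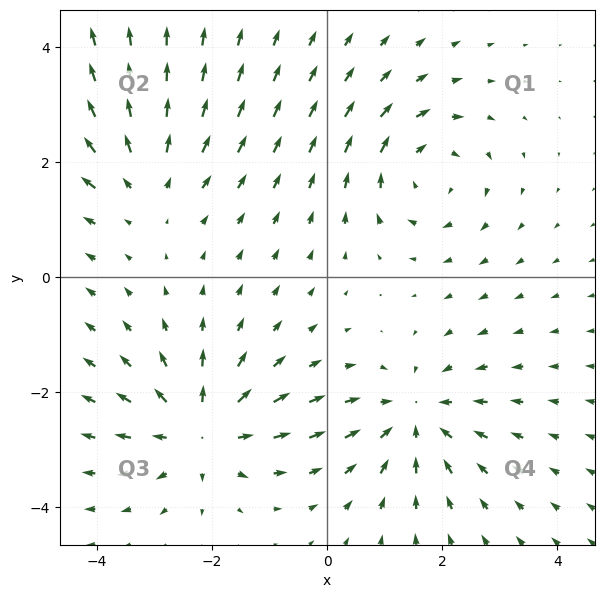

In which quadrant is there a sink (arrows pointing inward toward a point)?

Q4

The sink sits at approximately (1.5, -2.4), which lies in quadrant Q4. The divergence there is about -4, negative as expected for a sink.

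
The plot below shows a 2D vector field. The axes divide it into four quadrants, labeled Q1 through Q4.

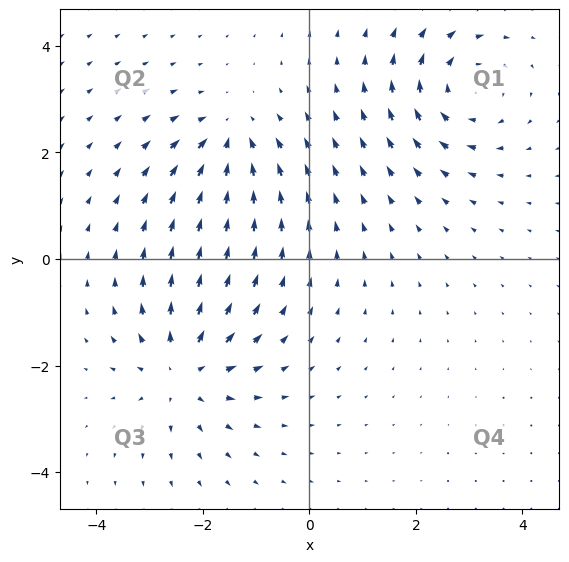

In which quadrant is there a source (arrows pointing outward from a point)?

The source sits at approximately (-2.4, -2.1), which lies in quadrant Q3. The divergence there is about +4, positive as expected for a source.

Q3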